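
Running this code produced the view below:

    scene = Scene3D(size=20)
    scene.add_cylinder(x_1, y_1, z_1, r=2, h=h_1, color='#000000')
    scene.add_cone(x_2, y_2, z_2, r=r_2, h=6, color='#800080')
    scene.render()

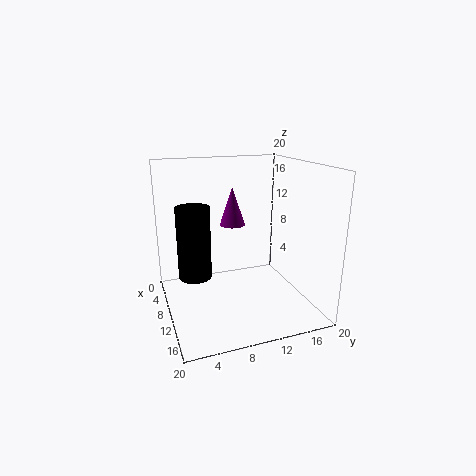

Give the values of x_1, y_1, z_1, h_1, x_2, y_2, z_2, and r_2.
x_1 = 14
y_1 = 3
z_1 = 7.25
h_1 = 8.75
x_2 = 3.25
y_2 = 11.5
z_2 = 9.75
r_2 = 2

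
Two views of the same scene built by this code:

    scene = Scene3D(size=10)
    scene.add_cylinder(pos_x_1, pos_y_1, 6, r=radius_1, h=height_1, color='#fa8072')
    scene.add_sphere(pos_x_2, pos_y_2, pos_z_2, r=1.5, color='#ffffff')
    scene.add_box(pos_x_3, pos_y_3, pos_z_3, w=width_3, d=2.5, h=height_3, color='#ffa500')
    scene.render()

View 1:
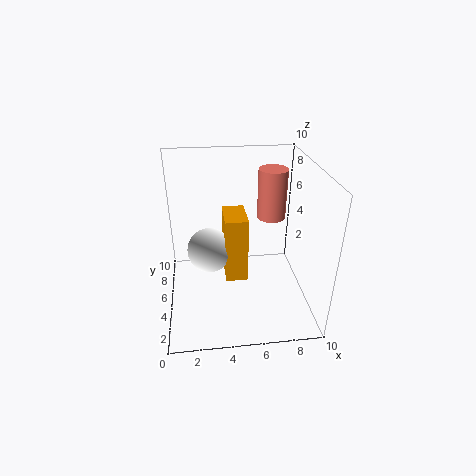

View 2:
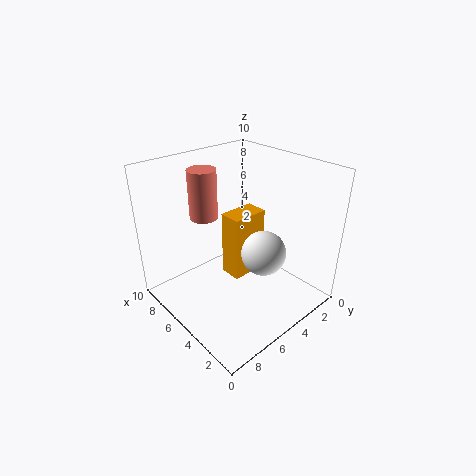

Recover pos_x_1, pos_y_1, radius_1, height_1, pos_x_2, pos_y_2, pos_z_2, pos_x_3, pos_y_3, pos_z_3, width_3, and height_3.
pos_x_1 = 7.5
pos_y_1 = 6
radius_1 = 1
height_1 = 3.5
pos_x_2 = 3
pos_y_2 = 4.5
pos_z_2 = 4.5
pos_x_3 = 4
pos_y_3 = 3.5
pos_z_3 = 2.5
width_3 = 1.5
height_3 = 4.5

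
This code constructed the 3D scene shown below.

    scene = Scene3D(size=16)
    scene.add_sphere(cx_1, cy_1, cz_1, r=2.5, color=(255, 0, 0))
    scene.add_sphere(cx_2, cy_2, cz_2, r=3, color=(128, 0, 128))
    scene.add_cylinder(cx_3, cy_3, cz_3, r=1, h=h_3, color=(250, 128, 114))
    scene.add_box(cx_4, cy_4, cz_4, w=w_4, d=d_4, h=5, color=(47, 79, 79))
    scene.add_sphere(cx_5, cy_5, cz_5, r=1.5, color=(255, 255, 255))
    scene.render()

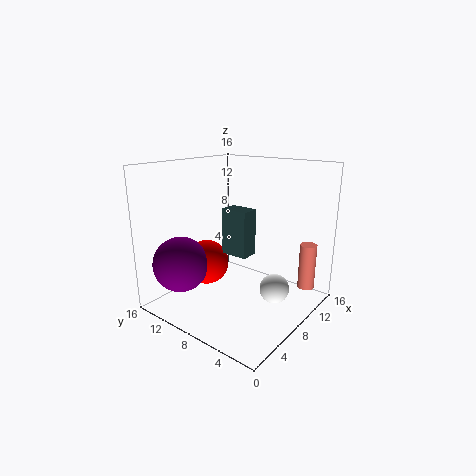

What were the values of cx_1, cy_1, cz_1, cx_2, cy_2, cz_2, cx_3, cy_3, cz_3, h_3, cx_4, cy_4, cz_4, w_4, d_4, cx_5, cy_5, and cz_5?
cx_1 = 6; cy_1 = 11; cz_1 = 5; cx_2 = 3; cy_2 = 12; cz_2 = 5.5; cx_3 = 14.5; cy_3 = 2.5; cz_3 = 1; h_3 = 5.5; cx_4 = 6.5; cy_4 = 6; cz_4 = 6.5; w_4 = 2; d_4 = 3; cx_5 = 7; cy_5 = 2.5; cz_5 = 4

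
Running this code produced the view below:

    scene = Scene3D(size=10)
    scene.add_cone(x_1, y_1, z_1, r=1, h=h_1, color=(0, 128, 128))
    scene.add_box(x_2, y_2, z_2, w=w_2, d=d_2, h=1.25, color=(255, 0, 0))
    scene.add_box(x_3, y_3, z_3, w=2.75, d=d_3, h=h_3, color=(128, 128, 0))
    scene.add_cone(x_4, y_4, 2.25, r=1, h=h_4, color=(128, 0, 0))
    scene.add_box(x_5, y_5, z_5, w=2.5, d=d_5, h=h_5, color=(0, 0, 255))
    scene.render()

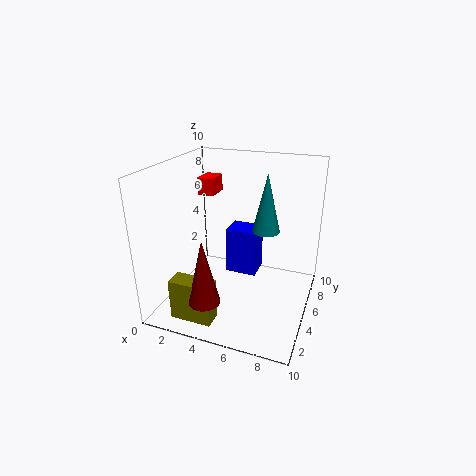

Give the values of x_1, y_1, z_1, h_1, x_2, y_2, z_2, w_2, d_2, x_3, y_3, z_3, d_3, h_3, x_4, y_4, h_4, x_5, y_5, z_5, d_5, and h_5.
x_1 = 6.5; y_1 = 6.75; z_1 = 5; h_1 = 4.25; x_2 = 1.25; y_2 = 6.5; z_2 = 7.25; w_2 = 1.25; d_2 = 1.75; x_3 = 2; y_3 = 0.5; z_3 = 0.75; d_3 = 1.25; h_3 = 2.75; x_4 = 4.25; y_4 = 1; h_4 = 4.25; x_5 = 3; y_5 = 7.5; z_5 = 0.5; d_5 = 2; h_5 = 3.75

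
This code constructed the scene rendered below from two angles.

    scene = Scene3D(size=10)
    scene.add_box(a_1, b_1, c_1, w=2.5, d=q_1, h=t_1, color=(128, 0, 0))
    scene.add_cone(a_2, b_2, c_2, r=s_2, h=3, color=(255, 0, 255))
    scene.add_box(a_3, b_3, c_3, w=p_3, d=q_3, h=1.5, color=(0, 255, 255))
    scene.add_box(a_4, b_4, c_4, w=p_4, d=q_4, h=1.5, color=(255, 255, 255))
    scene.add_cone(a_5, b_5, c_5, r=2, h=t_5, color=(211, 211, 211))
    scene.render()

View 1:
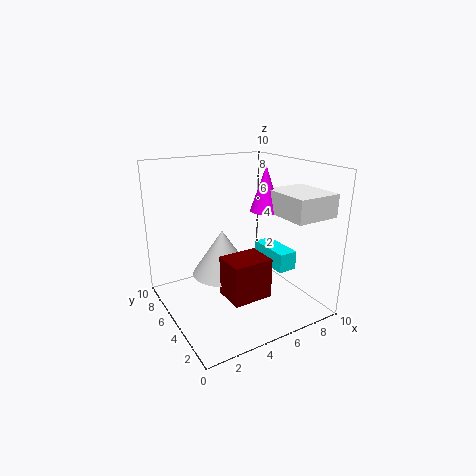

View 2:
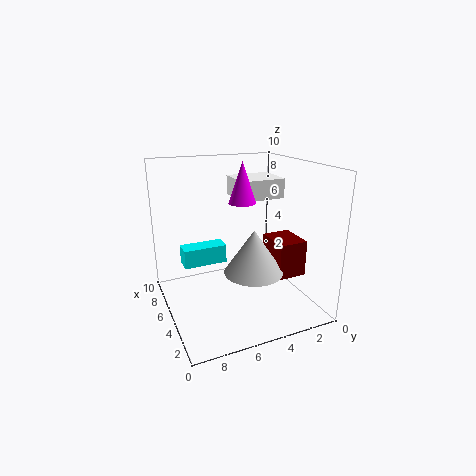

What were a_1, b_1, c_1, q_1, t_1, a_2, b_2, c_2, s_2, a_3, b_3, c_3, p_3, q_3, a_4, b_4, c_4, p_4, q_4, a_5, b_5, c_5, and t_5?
a_1 = 2.5
b_1 = 1
c_1 = 2.5
q_1 = 2
t_1 = 2.5
a_2 = 6.5
b_2 = 4
c_2 = 7
s_2 = 1
a_3 = 8.5
b_3 = 4.5
c_3 = 1.5
p_3 = 1.5
q_3 = 3.5
a_4 = 6.5
b_4 = 0.5
c_4 = 7
p_4 = 3
q_4 = 3.5
a_5 = 3.5
b_5 = 4.5
c_5 = 3
t_5 = 3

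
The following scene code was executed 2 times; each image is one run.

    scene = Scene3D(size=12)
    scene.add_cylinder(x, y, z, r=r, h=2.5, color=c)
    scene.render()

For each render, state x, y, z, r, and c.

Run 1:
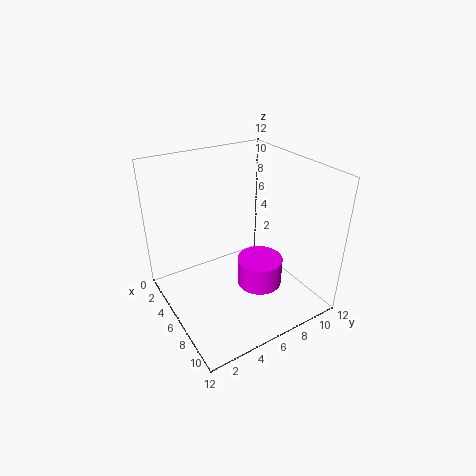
x = 6.5
y = 8
z = 1
r = 2
c = 'magenta'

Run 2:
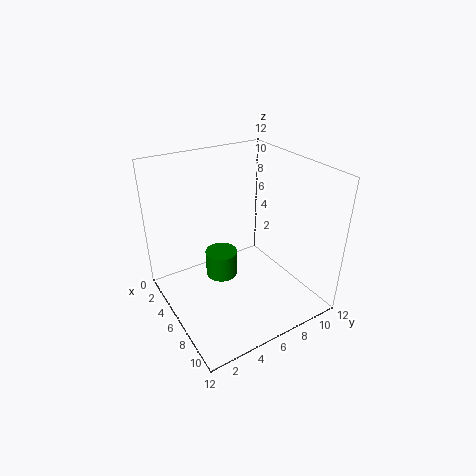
x = 3
y = 6
z = 0.5
r = 1.5
c = 'green'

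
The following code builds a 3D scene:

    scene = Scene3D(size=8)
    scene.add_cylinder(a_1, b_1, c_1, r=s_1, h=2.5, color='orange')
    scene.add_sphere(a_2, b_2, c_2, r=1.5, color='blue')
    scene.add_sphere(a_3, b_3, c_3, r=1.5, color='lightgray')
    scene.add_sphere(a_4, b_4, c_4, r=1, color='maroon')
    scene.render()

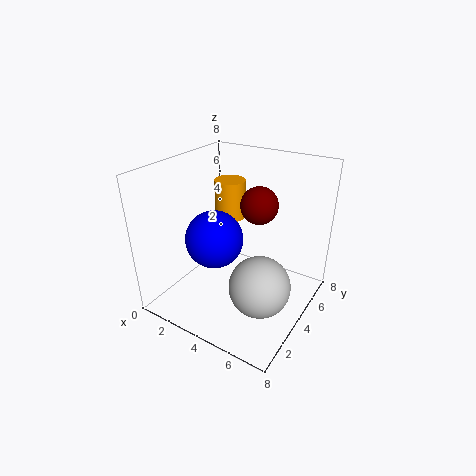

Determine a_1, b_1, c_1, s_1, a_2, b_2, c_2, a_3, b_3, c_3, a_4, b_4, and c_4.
a_1 = 1.5
b_1 = 7
c_1 = 3.5
s_1 = 1
a_2 = 3.5
b_2 = 2.5
c_2 = 4.5
a_3 = 6.5
b_3 = 2
c_3 = 3
a_4 = 5
b_4 = 4.5
c_4 = 6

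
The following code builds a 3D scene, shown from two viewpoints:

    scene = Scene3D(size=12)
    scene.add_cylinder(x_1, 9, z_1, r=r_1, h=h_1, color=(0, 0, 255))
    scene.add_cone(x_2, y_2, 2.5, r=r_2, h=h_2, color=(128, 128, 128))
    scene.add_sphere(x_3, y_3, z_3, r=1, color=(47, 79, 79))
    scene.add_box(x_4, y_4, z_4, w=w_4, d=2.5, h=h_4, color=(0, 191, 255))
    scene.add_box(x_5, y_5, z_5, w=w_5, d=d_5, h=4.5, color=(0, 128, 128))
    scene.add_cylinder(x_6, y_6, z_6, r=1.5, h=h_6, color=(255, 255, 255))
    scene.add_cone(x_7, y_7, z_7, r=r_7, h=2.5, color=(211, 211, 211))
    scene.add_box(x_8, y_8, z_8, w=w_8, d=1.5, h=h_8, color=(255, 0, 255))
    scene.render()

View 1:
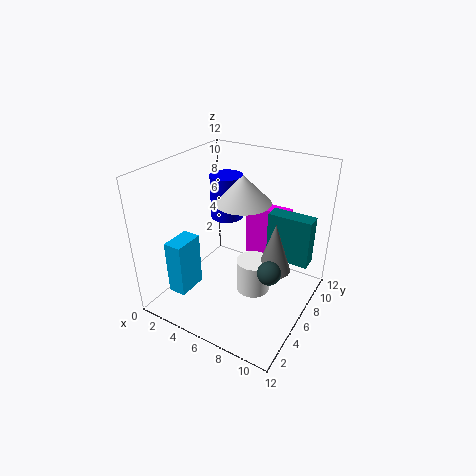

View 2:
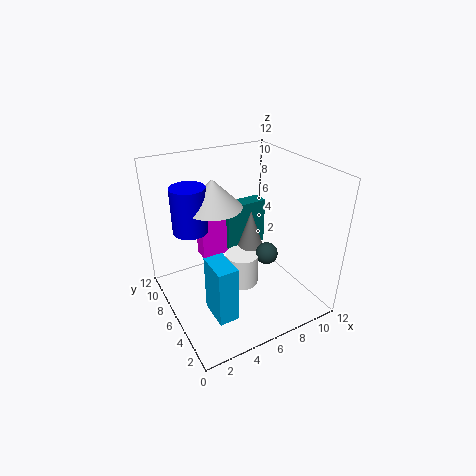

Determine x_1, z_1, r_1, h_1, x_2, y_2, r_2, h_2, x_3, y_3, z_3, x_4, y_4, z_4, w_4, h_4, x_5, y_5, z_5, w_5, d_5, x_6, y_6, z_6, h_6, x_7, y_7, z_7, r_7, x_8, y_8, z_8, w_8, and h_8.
x_1 = 3
z_1 = 6
r_1 = 1.5
h_1 = 4
x_2 = 8.5
y_2 = 8
r_2 = 1.5
h_2 = 4.5
x_3 = 9
y_3 = 6
z_3 = 3.5
x_4 = 2
y_4 = 1.5
z_4 = 2
w_4 = 1.5
h_4 = 4.5
x_5 = 7
y_5 = 9.5
z_5 = 2.5
w_5 = 4
d_5 = 1.5
x_6 = 7
y_6 = 7
z_6 = 0.5
h_6 = 3
x_7 = 5
y_7 = 8.5
z_7 = 8
r_7 = 2.5
x_8 = 4.5
y_8 = 10
z_8 = 2
w_8 = 4
h_8 = 5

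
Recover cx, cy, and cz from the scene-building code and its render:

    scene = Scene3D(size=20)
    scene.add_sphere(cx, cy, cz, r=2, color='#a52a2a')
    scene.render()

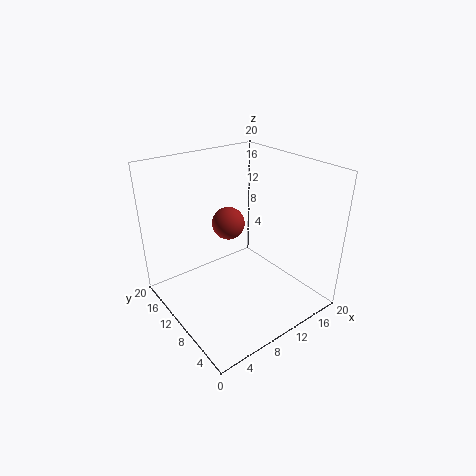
cx = 7, cy = 8, cz = 14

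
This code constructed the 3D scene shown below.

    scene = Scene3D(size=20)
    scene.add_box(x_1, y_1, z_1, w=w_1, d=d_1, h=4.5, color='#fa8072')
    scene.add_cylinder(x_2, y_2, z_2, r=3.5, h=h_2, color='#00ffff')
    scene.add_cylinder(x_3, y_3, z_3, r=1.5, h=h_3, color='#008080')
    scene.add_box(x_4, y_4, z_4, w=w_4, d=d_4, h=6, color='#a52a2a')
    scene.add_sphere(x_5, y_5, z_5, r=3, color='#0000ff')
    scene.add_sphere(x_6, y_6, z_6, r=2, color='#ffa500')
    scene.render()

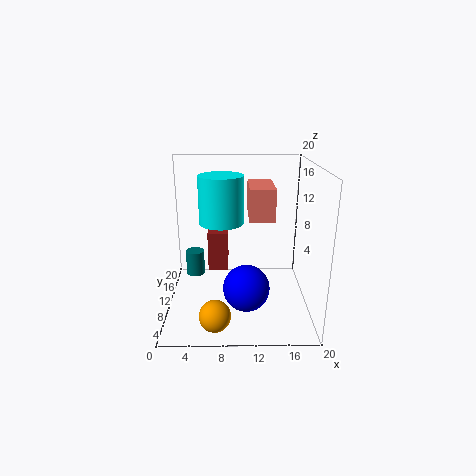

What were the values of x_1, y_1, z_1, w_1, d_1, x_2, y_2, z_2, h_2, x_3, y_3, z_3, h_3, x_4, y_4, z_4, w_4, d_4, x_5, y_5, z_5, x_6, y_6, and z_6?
x_1 = 11.5; y_1 = 9; z_1 = 12.5; w_1 = 3.5; d_1 = 7; x_2 = 7.5; y_2 = 16.5; z_2 = 10; h_2 = 7.5; x_3 = 3; y_3 = 17; z_3 = 1; h_3 = 4; x_4 = 5.5; y_4 = 13; z_4 = 3.5; w_4 = 3; d_4 = 6; x_5 = 11; y_5 = 5; z_5 = 5; x_6 = 7; y_6 = 2.5; z_6 = 2.5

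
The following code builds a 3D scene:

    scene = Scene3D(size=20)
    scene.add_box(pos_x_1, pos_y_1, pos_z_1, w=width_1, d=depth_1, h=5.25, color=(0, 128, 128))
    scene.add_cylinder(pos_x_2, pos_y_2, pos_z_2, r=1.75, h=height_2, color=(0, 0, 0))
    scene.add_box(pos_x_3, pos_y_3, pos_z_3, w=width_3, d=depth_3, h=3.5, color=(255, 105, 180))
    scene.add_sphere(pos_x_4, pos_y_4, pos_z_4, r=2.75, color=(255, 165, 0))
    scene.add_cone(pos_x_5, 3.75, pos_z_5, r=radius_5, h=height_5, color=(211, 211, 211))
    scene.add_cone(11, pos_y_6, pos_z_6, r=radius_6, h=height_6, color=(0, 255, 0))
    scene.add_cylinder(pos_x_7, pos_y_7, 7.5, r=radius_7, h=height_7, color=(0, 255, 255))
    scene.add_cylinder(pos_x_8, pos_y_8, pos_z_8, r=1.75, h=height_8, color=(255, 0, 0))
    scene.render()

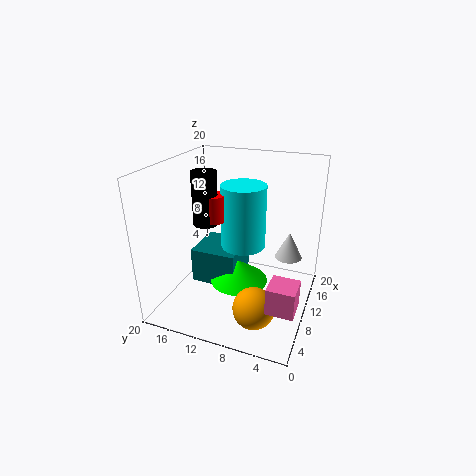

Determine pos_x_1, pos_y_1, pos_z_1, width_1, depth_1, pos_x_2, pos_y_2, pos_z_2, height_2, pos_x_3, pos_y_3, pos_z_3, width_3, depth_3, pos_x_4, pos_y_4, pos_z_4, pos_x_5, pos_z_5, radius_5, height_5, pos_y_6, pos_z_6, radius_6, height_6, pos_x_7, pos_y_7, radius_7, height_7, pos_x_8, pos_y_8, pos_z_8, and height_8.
pos_x_1 = 9.25; pos_y_1 = 10.5; pos_z_1 = 1.75; width_1 = 6.75; depth_1 = 6.75; pos_x_2 = 9.75; pos_y_2 = 14.75; pos_z_2 = 11.5; height_2 = 7.5; pos_x_3 = 2.75; pos_y_3 = 0.25; pos_z_3 = 4.25; width_3 = 3.5; depth_3 = 3.5; pos_x_4 = 4.75; pos_y_4 = 5.75; pos_z_4 = 3; pos_x_5 = 14.75; pos_z_5 = 5.75; radius_5 = 2; height_5 = 4; pos_y_6 = 10.25; pos_z_6 = 2.5; radius_6 = 4.25; height_6 = 3.25; pos_x_7 = 12.75; pos_y_7 = 10.25; radius_7 = 3.25; height_7 = 9.25; pos_x_8 = 10.25; pos_y_8 = 13.75; pos_z_8 = 12; height_8 = 3.75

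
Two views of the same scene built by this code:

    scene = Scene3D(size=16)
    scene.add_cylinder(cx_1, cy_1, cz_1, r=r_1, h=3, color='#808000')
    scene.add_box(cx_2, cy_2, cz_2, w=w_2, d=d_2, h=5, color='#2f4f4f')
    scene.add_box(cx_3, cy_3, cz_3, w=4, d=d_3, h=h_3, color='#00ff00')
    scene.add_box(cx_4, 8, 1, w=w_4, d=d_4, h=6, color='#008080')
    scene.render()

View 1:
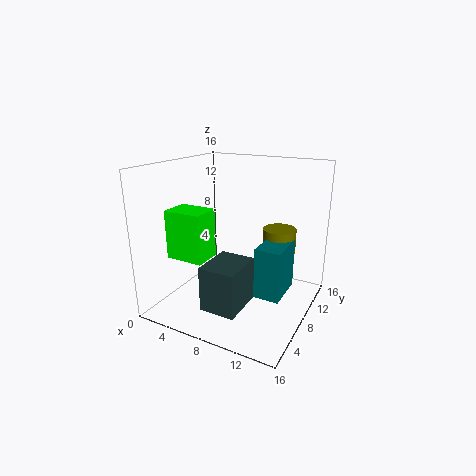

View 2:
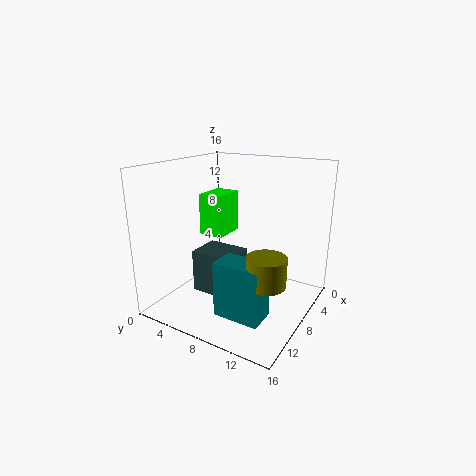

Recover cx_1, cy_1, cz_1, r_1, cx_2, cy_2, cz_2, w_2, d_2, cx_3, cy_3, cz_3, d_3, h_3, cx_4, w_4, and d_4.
cx_1 = 11; cy_1 = 13; cz_1 = 5; r_1 = 2; cx_2 = 6; cy_2 = 3; cz_2 = 1; w_2 = 4; d_2 = 5; cx_3 = 3; cy_3 = 2; cz_3 = 7; d_3 = 3; h_3 = 5; cx_4 = 10; w_4 = 3; d_4 = 5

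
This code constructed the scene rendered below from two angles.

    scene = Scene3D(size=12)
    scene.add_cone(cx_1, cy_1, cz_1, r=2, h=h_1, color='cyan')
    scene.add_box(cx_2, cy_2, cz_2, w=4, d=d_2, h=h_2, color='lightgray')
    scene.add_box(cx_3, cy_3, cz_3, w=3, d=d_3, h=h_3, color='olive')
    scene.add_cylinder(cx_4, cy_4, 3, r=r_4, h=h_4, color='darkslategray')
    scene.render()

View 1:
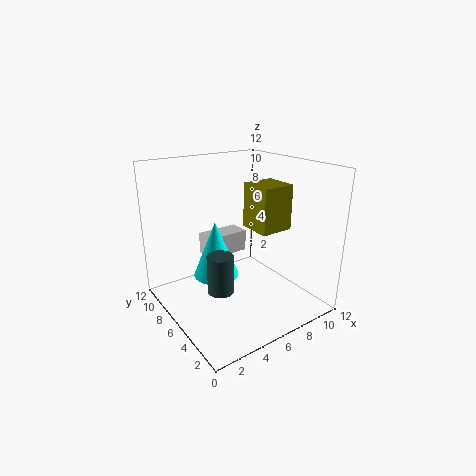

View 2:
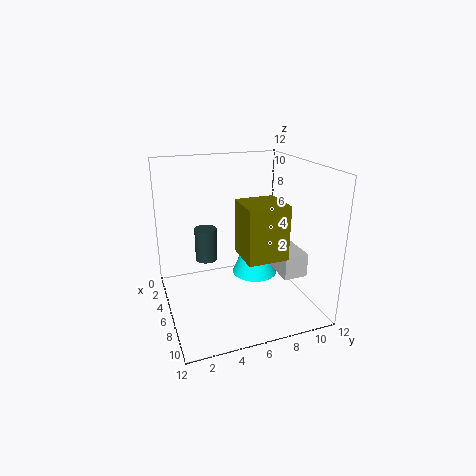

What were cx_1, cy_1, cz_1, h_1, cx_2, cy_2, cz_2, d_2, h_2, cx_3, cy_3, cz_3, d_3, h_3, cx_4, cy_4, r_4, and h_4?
cx_1 = 5, cy_1 = 8, cz_1 = 2, h_1 = 5, cx_2 = 5, cy_2 = 9, cz_2 = 3, d_2 = 2, h_2 = 2, cx_3 = 8, cy_3 = 5, cz_3 = 6, d_3 = 3, h_3 = 4, cx_4 = 3, cy_4 = 4, r_4 = 1, h_4 = 3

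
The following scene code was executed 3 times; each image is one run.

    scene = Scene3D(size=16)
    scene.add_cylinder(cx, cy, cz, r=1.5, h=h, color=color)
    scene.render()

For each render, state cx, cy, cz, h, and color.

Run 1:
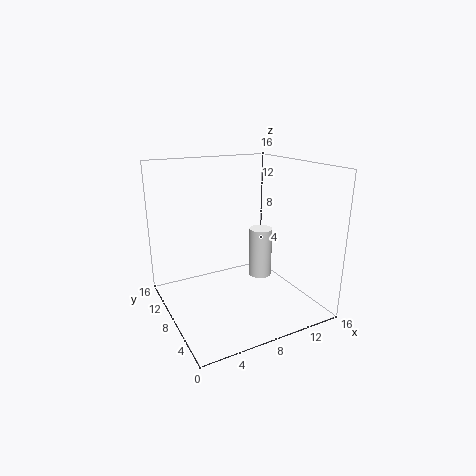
cx = 13.5, cy = 12, cz = 0.5, h = 6.5, color = 'white'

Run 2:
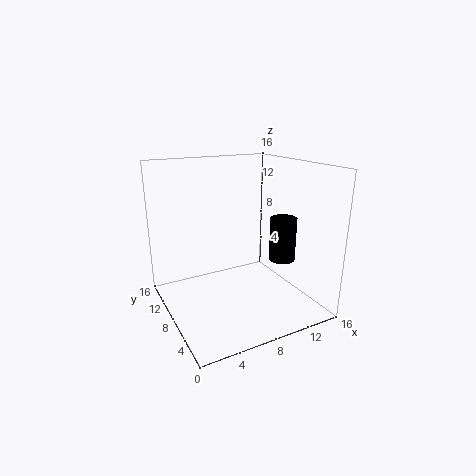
cx = 13, cy = 6.5, cz = 5, h = 5, color = 'black'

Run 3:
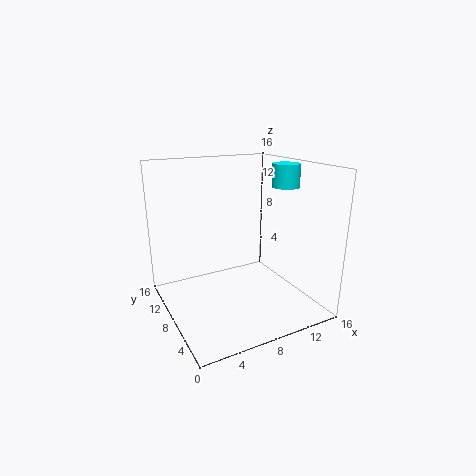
cx = 13, cy = 6.5, cz = 13.5, h = 2.5, color = 'cyan'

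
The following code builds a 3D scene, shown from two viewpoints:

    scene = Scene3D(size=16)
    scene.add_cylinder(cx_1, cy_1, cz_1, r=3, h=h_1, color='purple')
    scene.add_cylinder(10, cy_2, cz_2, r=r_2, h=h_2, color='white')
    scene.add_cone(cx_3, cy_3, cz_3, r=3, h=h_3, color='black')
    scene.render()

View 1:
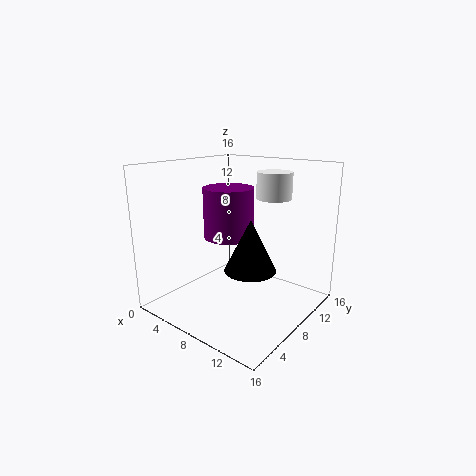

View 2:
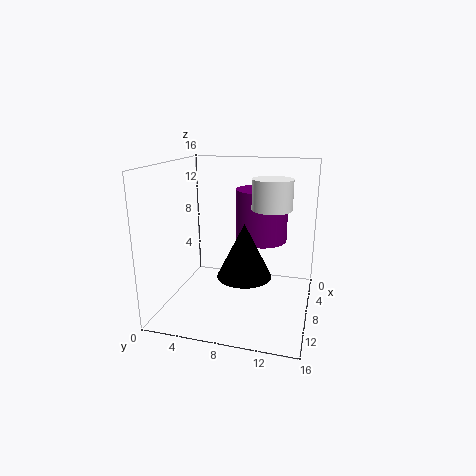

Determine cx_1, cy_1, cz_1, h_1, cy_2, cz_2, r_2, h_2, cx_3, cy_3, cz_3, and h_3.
cx_1 = 5; cy_1 = 10; cz_1 = 7; h_1 = 6; cy_2 = 12; cz_2 = 12; r_2 = 2; h_2 = 3; cx_3 = 9; cy_3 = 9; cz_3 = 4; h_3 = 6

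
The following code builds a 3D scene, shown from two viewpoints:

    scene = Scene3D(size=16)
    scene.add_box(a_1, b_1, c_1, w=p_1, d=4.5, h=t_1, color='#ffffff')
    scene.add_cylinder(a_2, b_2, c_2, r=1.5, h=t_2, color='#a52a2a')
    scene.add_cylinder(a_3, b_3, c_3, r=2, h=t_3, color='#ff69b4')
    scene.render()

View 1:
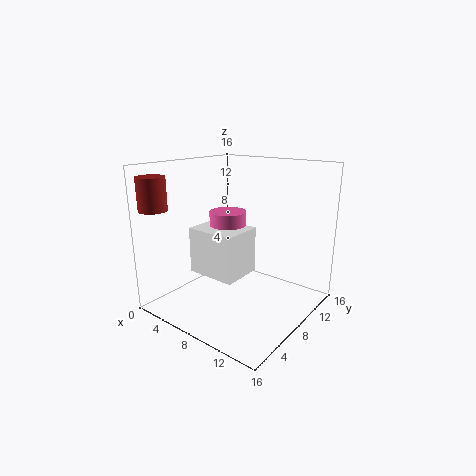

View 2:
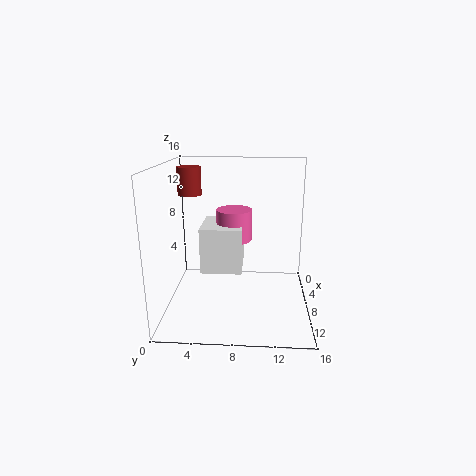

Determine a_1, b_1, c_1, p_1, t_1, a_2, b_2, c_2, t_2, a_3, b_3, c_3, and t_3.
a_1 = 4.5
b_1 = 4
c_1 = 4.5
p_1 = 5.5
t_1 = 5
a_2 = 2
b_2 = 1.5
c_2 = 11.5
t_2 = 3.5
a_3 = 7
b_3 = 7.5
c_3 = 7.5
t_3 = 3.5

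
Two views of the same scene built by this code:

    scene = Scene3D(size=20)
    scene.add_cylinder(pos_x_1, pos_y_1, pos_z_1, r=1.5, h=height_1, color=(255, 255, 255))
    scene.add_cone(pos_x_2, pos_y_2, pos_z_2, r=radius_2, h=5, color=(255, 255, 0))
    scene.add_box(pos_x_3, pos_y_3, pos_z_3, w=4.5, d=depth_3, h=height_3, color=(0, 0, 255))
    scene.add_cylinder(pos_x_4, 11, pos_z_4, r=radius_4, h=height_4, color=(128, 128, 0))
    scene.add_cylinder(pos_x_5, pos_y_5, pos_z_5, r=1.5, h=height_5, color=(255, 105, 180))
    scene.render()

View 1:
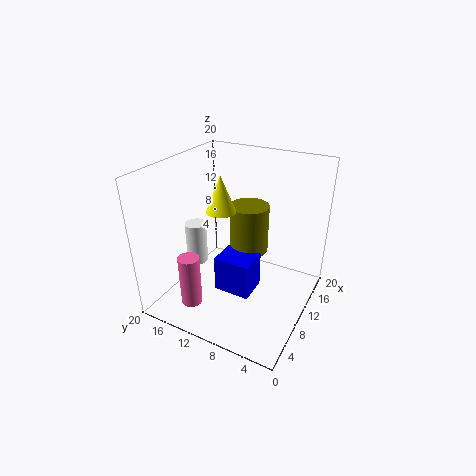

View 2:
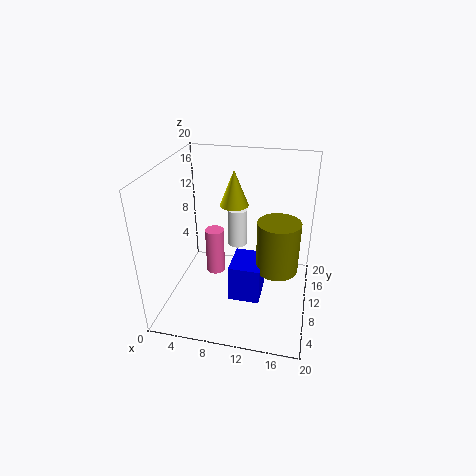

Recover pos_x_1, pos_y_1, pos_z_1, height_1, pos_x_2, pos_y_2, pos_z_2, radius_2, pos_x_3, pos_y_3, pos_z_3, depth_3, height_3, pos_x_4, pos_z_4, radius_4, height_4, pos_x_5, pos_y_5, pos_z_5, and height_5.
pos_x_1 = 8.5; pos_y_1 = 16; pos_z_1 = 5.5; height_1 = 6; pos_x_2 = 9; pos_y_2 = 12; pos_z_2 = 14; radius_2 = 2; pos_x_3 = 9; pos_y_3 = 8; pos_z_3 = 0.5; depth_3 = 5.5; height_3 = 5.5; pos_x_4 = 15.5; pos_z_4 = 5; radius_4 = 3; height_4 = 7.5; pos_x_5 = 5; pos_y_5 = 15; pos_z_5 = 0.5; height_5 = 7.5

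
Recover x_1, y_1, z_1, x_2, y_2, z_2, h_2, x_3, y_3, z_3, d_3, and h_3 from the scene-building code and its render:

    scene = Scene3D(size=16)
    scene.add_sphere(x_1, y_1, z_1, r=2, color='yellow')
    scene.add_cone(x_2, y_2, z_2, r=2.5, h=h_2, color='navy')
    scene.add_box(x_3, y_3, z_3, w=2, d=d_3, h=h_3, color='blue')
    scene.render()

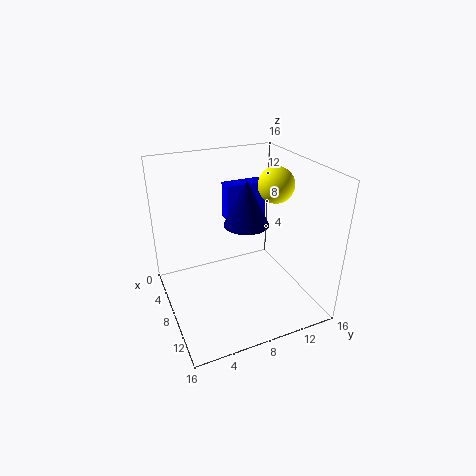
x_1 = 8; y_1 = 12.5; z_1 = 13.5; x_2 = 8; y_2 = 9; z_2 = 9.5; h_2 = 5; x_3 = 2; y_3 = 8.5; z_3 = 8; d_3 = 5; h_3 = 4.5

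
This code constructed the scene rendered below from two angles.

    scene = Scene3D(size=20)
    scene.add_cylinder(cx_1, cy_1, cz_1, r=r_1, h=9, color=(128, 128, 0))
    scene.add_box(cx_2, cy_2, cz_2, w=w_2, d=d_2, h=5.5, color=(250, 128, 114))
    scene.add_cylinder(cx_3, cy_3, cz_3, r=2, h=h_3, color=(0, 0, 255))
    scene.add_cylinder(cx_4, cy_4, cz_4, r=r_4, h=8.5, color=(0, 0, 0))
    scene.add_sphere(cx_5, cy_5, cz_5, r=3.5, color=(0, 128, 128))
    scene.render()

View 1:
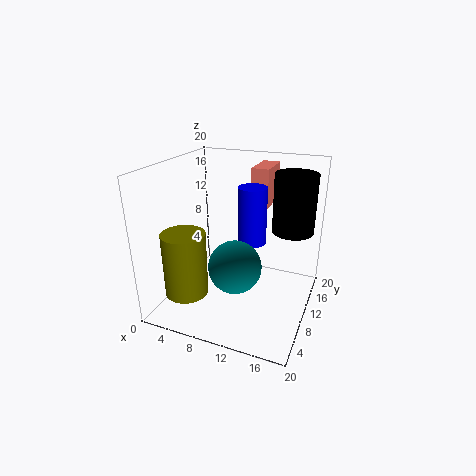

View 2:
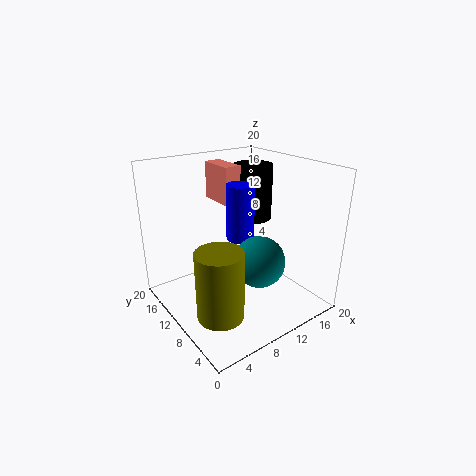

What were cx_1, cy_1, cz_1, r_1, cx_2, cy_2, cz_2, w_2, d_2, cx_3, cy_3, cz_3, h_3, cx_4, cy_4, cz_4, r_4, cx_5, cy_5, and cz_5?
cx_1 = 4
cy_1 = 5.5
cz_1 = 2.5
r_1 = 3
cx_2 = 10.5
cy_2 = 13.5
cz_2 = 13.5
w_2 = 2.5
d_2 = 5.5
cx_3 = 11.5
cy_3 = 11.5
cz_3 = 9
h_3 = 8
cx_4 = 16.5
cy_4 = 15
cz_4 = 10
r_4 = 3
cx_5 = 11
cy_5 = 6.5
cz_5 = 7.5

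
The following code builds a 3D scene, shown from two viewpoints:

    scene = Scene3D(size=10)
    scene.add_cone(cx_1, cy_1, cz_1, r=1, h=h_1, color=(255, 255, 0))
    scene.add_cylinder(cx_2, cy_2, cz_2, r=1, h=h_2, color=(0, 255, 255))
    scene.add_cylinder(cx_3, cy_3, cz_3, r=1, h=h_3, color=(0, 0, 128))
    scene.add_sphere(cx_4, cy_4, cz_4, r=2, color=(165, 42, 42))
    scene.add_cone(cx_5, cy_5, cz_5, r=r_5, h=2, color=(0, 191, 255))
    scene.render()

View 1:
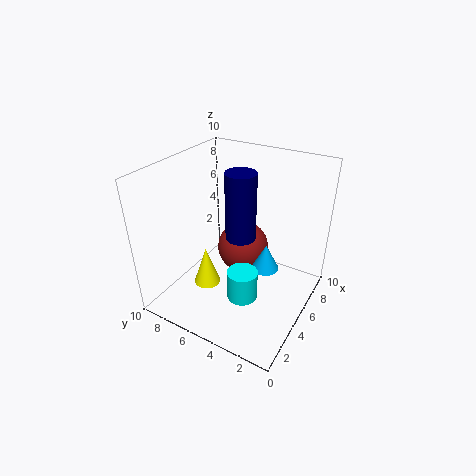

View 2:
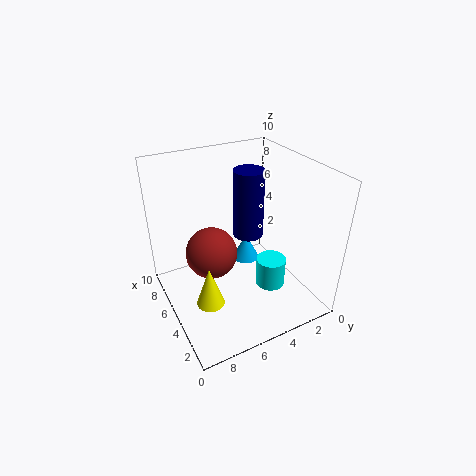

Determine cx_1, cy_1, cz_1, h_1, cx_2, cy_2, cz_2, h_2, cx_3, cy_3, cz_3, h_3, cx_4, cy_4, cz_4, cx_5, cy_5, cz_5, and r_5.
cx_1 = 4.5; cy_1 = 7.5; cz_1 = 0.5; h_1 = 3; cx_2 = 3; cy_2 = 3.5; cz_2 = 2; h_2 = 2; cx_3 = 4.5; cy_3 = 4.5; cz_3 = 5.5; h_3 = 4.5; cx_4 = 7.5; cy_4 = 6; cz_4 = 2.5; cx_5 = 6.5; cy_5 = 3.5; cz_5 = 2; r_5 = 1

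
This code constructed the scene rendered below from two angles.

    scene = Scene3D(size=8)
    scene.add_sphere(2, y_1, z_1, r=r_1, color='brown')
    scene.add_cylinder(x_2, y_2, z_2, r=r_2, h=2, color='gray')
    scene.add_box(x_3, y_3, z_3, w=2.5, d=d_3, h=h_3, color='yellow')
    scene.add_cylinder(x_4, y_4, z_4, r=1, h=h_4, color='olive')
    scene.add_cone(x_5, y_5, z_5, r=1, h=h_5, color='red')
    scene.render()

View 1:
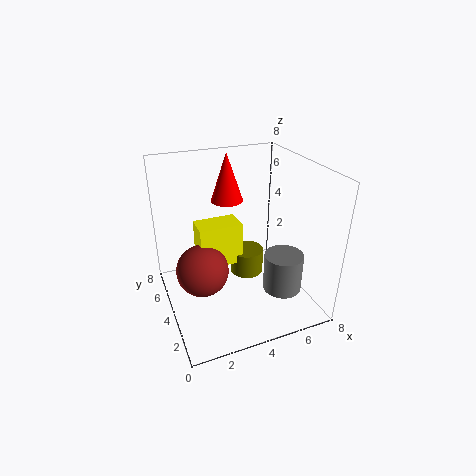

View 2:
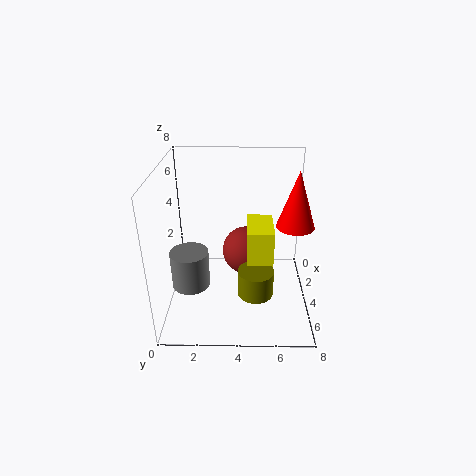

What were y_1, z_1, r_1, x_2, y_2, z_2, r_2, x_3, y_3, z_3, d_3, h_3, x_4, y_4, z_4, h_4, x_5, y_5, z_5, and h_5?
y_1 = 4.5
z_1 = 2
r_1 = 1.5
x_2 = 5.5
y_2 = 1.5
z_2 = 2
r_2 = 1
x_3 = 2
y_3 = 4.5
z_3 = 2
d_3 = 1.5
h_3 = 2.5
x_4 = 5
y_4 = 5
z_4 = 1
h_4 = 1.5
x_5 = 4.5
y_5 = 7
z_5 = 5
h_5 = 3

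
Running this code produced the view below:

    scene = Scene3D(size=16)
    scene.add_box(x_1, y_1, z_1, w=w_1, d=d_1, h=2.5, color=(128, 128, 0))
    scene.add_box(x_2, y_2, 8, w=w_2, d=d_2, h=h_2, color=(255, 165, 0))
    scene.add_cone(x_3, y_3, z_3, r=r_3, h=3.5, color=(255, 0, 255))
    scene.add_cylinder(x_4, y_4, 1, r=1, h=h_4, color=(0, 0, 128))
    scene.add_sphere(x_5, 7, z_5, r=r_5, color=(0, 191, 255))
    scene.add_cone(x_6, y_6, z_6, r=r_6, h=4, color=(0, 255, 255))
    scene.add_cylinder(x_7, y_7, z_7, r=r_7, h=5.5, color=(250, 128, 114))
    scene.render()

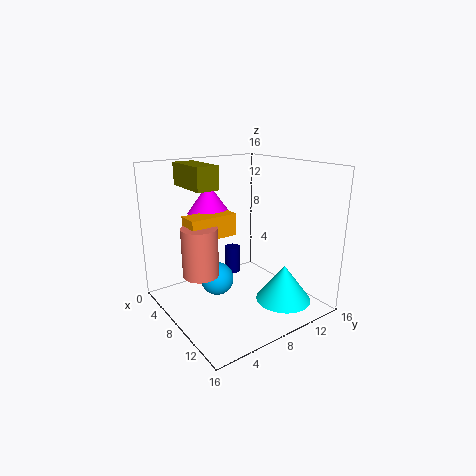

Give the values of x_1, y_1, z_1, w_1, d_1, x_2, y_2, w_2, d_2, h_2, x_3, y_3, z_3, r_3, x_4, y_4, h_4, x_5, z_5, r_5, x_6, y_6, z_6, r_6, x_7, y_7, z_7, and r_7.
x_1 = 2, y_1 = 3.5, z_1 = 13.5, w_1 = 5.5, d_1 = 2.5, x_2 = 4.5, y_2 = 3, w_2 = 2.5, d_2 = 5.5, h_2 = 2.5, x_3 = 3.5, y_3 = 7, z_3 = 10, r_3 = 2.5, x_4 = 2.5, y_4 = 11, h_4 = 3.5, x_5 = 5, z_5 = 2, r_5 = 2, x_6 = 12.5, y_6 = 11, z_6 = 1.5, r_6 = 3, x_7 = 6.5, y_7 = 4, z_7 = 4, r_7 = 2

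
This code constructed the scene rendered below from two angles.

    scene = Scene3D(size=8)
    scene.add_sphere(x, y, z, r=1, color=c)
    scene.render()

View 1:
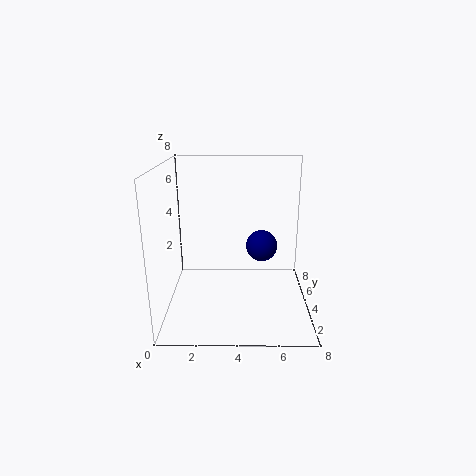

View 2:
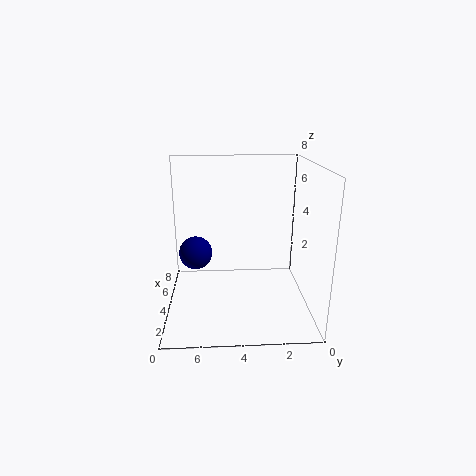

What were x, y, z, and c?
x = 5.5
y = 6.5
z = 2.5
c = 'navy'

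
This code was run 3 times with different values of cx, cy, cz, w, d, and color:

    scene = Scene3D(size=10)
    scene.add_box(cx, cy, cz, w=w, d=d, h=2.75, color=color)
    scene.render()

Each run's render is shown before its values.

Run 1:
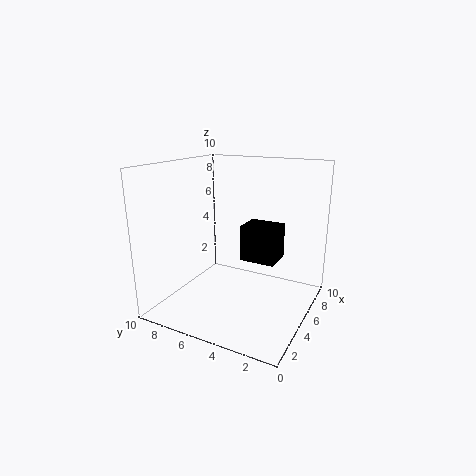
cx = 6.75, cy = 3, cz = 2.5, w = 2.25, d = 2.75, color = 'black'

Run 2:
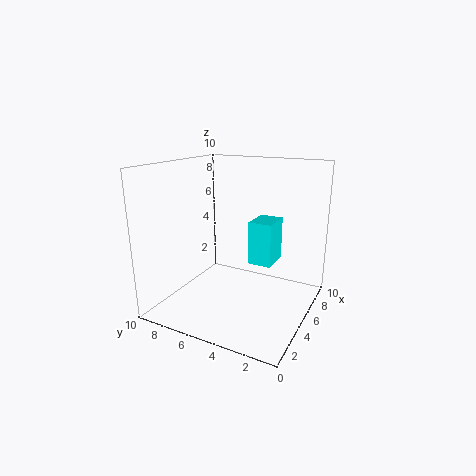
cx = 3.5, cy = 2, cz = 4, w = 2, d = 1.5, color = 'cyan'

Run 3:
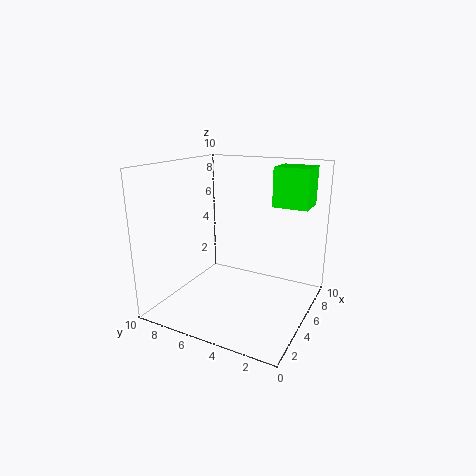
cx = 6.75, cy = 0.75, cz = 7, w = 2.25, d = 2.5, color = 'lime'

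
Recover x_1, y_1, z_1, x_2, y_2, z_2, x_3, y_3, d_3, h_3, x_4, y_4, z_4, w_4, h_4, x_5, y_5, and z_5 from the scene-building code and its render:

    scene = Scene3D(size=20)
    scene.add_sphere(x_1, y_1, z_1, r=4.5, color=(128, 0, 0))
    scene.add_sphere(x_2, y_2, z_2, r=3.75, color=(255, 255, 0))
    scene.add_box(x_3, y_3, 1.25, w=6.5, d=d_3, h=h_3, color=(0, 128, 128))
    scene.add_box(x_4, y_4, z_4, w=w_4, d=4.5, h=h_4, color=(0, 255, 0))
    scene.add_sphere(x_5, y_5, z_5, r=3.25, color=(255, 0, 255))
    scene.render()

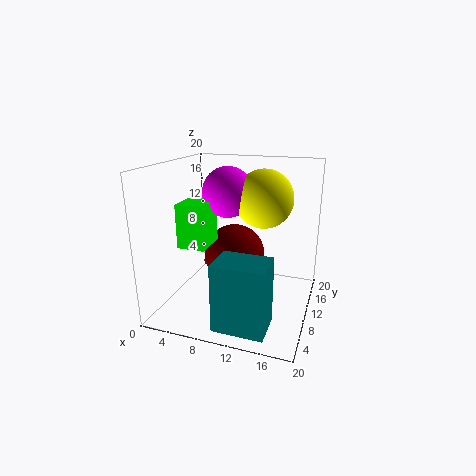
x_1 = 8.5, y_1 = 12.75, z_1 = 6.25, x_2 = 13.75, y_2 = 9.25, z_2 = 16, x_3 = 9.75, y_3 = 0.5, d_3 = 4.75, h_3 = 8.75, x_4 = 4.5, y_4 = 3, z_4 = 10.5, w_4 = 3.5, h_4 = 5.5, x_5 = 9.25, y_5 = 8.25, z_5 = 16.75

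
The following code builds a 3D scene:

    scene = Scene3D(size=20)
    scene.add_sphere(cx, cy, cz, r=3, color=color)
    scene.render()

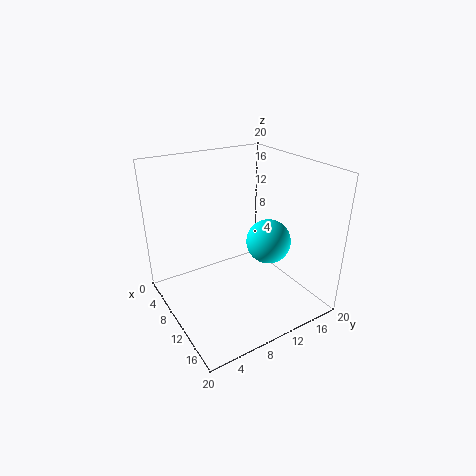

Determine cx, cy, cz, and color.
cx = 13; cy = 13; cz = 10; color = 'cyan'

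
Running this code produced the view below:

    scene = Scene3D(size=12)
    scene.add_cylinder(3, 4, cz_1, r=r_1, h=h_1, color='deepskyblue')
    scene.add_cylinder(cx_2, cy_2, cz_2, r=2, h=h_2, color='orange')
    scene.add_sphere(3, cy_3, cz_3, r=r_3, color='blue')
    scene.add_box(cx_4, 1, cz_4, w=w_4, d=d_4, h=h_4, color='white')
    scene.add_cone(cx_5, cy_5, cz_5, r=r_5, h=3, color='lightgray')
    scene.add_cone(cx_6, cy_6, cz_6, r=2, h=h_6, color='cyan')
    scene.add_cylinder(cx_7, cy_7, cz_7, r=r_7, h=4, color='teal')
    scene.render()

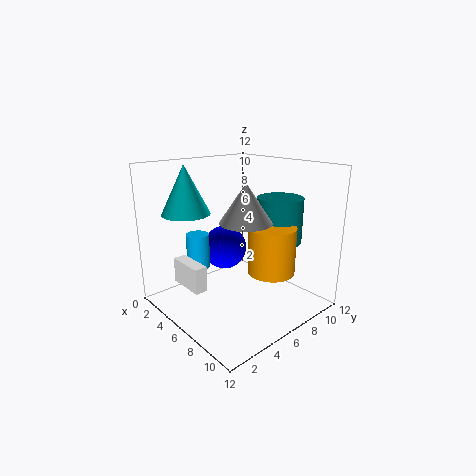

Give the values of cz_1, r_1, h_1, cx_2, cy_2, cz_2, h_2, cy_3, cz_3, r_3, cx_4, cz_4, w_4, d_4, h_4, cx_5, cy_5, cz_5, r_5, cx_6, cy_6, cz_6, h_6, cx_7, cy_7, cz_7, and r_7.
cz_1 = 3
r_1 = 1
h_1 = 3
cx_2 = 8
cy_2 = 8
cz_2 = 3
h_2 = 4
cy_3 = 7
cz_3 = 4
r_3 = 2
cx_4 = 4
cz_4 = 3
w_4 = 3
d_4 = 1
h_4 = 2
cx_5 = 8
cy_5 = 5
cz_5 = 8
r_5 = 2
cx_6 = 3
cy_6 = 3
cz_6 = 8
h_6 = 4
cx_7 = 7
cy_7 = 10
cz_7 = 5
r_7 = 2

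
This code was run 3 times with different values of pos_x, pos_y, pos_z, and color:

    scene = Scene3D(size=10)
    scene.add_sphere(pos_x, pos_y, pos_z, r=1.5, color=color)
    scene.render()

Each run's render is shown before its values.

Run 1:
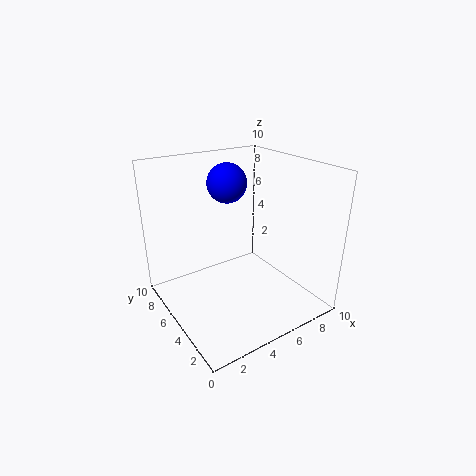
pos_x = 6, pos_y = 8, pos_z = 8, color = 'blue'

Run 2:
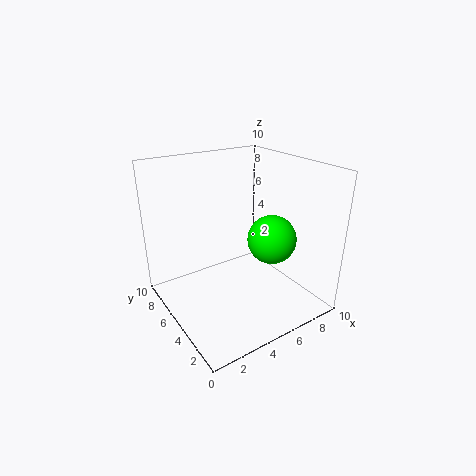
pos_x = 5.5, pos_y = 2, pos_z = 6, color = 'lime'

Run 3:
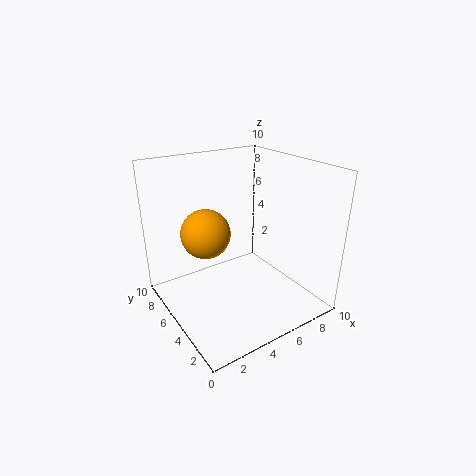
pos_x = 2, pos_y = 4, pos_z = 6.5, color = 'orange'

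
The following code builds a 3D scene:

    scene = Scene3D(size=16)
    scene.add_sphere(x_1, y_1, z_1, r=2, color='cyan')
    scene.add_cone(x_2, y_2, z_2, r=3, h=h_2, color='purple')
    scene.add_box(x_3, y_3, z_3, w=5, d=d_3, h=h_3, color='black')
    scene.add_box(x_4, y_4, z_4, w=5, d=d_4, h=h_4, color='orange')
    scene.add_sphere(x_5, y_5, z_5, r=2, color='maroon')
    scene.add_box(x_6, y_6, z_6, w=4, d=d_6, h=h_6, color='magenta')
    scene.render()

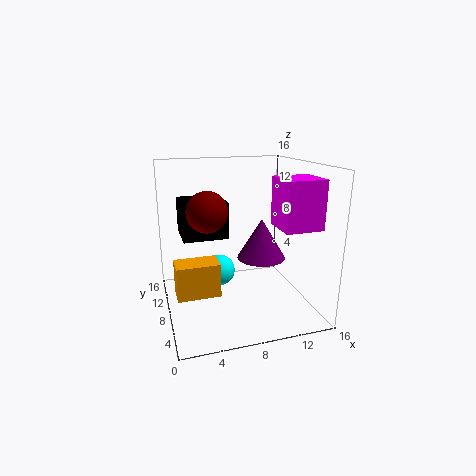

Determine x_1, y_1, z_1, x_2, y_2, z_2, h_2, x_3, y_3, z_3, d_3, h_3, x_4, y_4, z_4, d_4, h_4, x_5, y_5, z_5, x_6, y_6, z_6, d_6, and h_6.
x_1 = 7
y_1 = 13
z_1 = 2
x_2 = 12
y_2 = 11
z_2 = 4
h_2 = 5
x_3 = 2
y_3 = 8
z_3 = 8
d_3 = 5
h_3 = 4
x_4 = 1
y_4 = 8
z_4 = 1
d_4 = 3
h_4 = 4
x_5 = 4
y_5 = 5
z_5 = 12
x_6 = 11
y_6 = 2
z_6 = 10
d_6 = 4
h_6 = 5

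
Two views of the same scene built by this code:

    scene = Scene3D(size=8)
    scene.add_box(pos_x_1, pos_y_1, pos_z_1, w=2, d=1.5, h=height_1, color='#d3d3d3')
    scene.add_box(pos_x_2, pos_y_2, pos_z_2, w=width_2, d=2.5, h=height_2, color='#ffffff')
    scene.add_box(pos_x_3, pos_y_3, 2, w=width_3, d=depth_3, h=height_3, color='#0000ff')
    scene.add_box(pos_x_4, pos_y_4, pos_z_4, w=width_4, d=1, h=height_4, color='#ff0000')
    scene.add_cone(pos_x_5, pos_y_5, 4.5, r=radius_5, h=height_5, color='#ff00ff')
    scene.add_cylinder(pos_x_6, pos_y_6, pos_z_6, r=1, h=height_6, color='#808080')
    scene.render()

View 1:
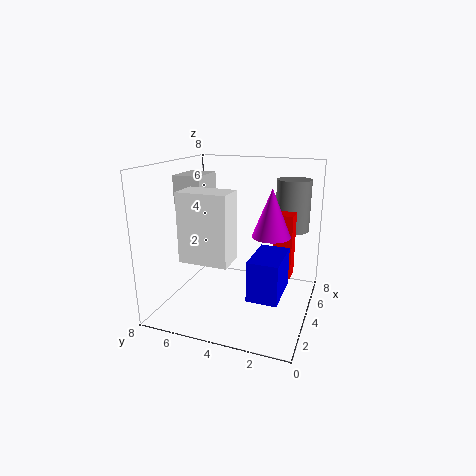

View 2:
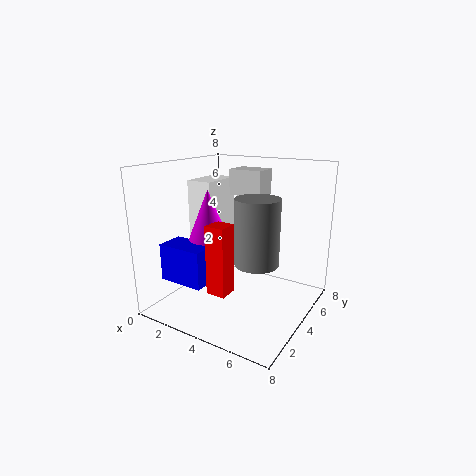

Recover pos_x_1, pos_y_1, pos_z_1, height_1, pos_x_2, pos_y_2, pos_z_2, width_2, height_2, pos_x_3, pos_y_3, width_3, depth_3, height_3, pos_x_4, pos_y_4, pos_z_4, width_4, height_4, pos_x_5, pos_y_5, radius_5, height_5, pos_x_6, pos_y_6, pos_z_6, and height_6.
pos_x_1 = 2.5, pos_y_1 = 5.5, pos_z_1 = 6, height_1 = 1.5, pos_x_2 = 1, pos_y_2 = 3.5, pos_z_2 = 3.5, width_2 = 1.5, height_2 = 3.5, pos_x_3 = 1, pos_y_3 = 1, width_3 = 2.5, depth_3 = 1.5, height_3 = 2, pos_x_4 = 4, pos_y_4 = 1, pos_z_4 = 2, width_4 = 1, height_4 = 3.5, pos_x_5 = 3.5, pos_y_5 = 2, radius_5 = 1, height_5 = 2.5, pos_x_6 = 6.5, pos_y_6 = 1.5, pos_z_6 = 4, height_6 = 3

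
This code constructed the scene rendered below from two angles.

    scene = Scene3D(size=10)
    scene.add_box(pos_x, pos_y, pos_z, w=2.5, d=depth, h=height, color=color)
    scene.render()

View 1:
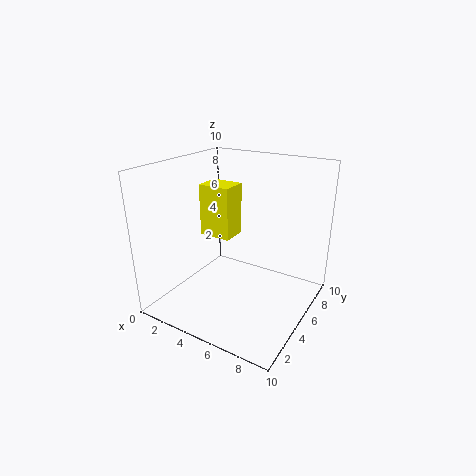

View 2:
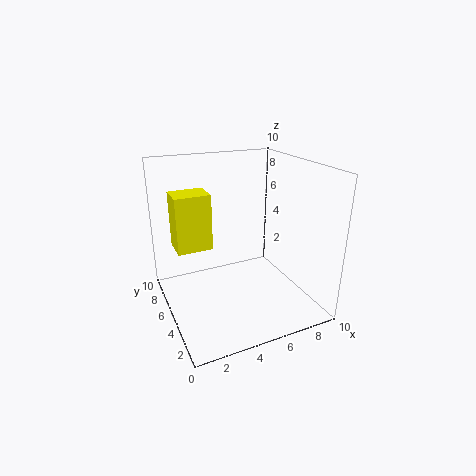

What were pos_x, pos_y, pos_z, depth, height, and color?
pos_x = 1, pos_y = 6, pos_z = 4, depth = 2, height = 4, color = 'yellow'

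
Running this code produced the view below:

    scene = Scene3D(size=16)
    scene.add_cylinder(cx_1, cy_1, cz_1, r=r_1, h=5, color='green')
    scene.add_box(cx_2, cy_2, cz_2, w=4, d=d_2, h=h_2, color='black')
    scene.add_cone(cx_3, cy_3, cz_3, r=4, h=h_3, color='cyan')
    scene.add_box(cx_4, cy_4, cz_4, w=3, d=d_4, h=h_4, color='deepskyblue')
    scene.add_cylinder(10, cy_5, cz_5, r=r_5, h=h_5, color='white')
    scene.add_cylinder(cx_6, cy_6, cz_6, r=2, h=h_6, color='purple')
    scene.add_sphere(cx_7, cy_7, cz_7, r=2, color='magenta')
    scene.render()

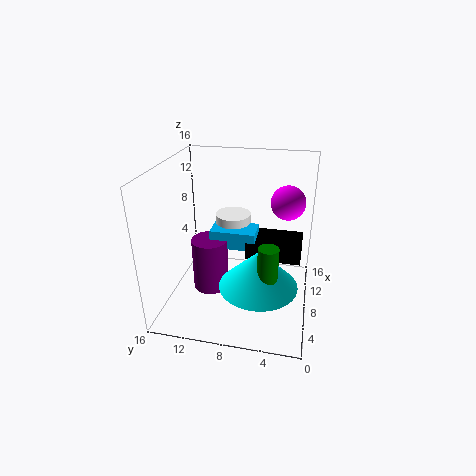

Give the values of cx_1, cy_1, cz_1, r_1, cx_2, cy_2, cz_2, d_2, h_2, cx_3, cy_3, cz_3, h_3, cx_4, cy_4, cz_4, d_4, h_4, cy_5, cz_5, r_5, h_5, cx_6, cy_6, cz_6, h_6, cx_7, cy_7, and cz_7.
cx_1 = 3
cy_1 = 4
cz_1 = 5
r_1 = 1
cx_2 = 7
cy_2 = 1
cz_2 = 6
d_2 = 6
h_2 = 2
cx_3 = 4
cy_3 = 5
cz_3 = 5
h_3 = 4
cx_4 = 7
cy_4 = 6
cz_4 = 7
d_4 = 5
h_4 = 2
cy_5 = 9
cz_5 = 7
r_5 = 2
h_5 = 3
cx_6 = 7
cy_6 = 11
cz_6 = 2
h_6 = 6
cx_7 = 12
cy_7 = 3
cz_7 = 11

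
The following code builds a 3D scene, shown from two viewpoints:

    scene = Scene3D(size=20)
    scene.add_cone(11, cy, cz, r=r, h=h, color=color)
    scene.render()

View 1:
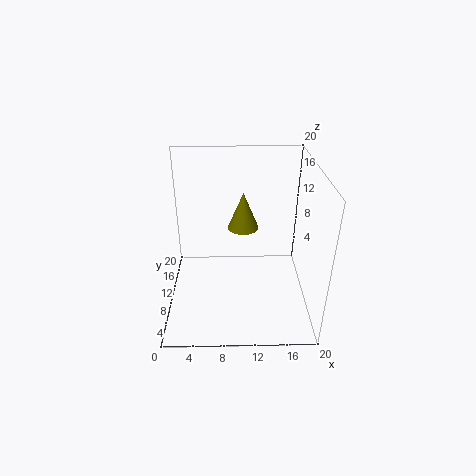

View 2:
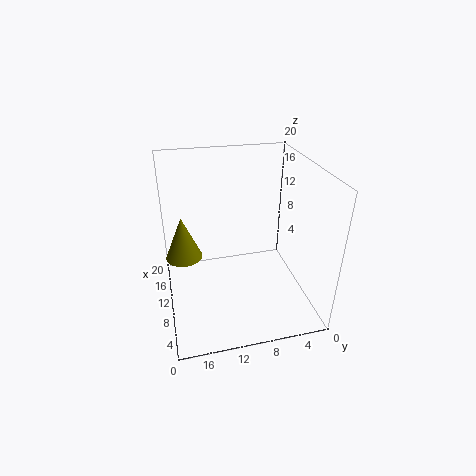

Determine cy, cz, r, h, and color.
cy = 17.5, cz = 7.5, r = 2.5, h = 6, color = 'olive'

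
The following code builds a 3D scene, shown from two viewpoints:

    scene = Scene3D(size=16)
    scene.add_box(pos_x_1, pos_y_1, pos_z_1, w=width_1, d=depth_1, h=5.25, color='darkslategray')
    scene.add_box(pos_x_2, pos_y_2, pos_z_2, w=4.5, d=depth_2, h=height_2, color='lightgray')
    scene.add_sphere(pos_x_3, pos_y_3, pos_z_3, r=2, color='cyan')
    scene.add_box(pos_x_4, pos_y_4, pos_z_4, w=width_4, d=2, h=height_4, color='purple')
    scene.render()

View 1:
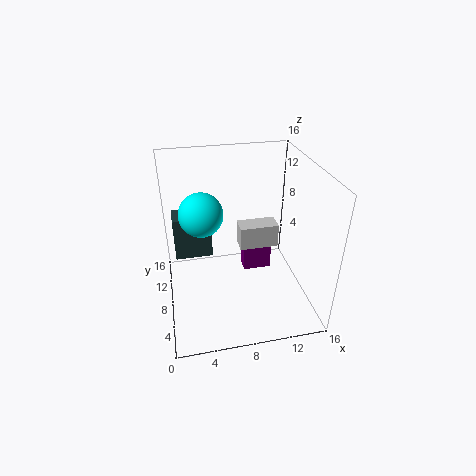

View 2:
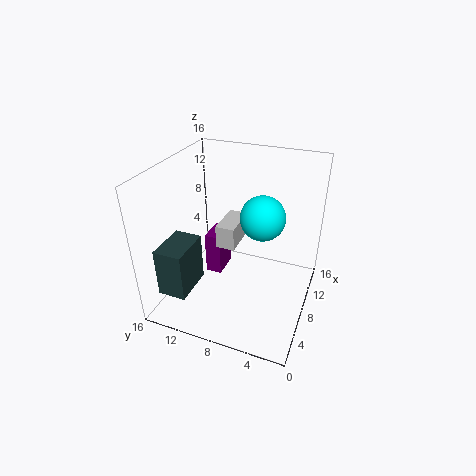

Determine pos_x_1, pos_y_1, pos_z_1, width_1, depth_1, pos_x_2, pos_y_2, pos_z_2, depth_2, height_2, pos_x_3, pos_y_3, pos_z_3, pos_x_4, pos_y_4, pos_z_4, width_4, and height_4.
pos_x_1 = 1
pos_y_1 = 11.25
pos_z_1 = 3.75
width_1 = 4.5
depth_1 = 3
pos_x_2 = 8.5
pos_y_2 = 8.75
pos_z_2 = 5.75
depth_2 = 2.25
height_2 = 2.75
pos_x_3 = 3.75
pos_y_3 = 4
pos_z_3 = 13.5
pos_x_4 = 9.5
pos_y_4 = 11
pos_z_4 = 1
width_4 = 3.5
height_4 = 5.25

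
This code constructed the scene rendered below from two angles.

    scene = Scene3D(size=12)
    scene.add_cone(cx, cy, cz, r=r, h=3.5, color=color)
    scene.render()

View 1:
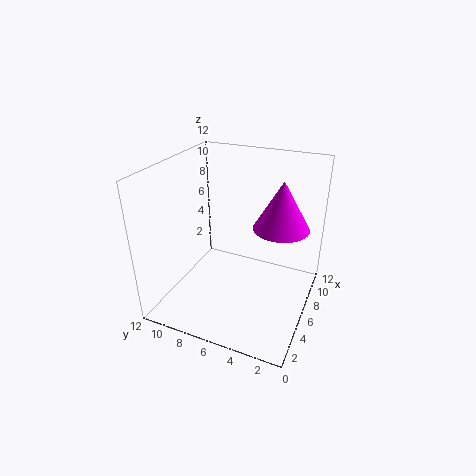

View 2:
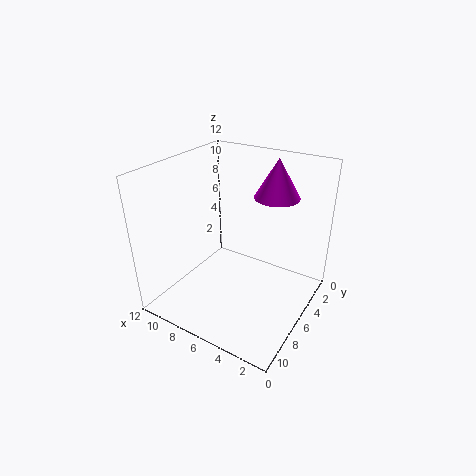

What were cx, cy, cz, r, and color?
cx = 4.5; cy = 2; cz = 8.5; r = 2; color = 'magenta'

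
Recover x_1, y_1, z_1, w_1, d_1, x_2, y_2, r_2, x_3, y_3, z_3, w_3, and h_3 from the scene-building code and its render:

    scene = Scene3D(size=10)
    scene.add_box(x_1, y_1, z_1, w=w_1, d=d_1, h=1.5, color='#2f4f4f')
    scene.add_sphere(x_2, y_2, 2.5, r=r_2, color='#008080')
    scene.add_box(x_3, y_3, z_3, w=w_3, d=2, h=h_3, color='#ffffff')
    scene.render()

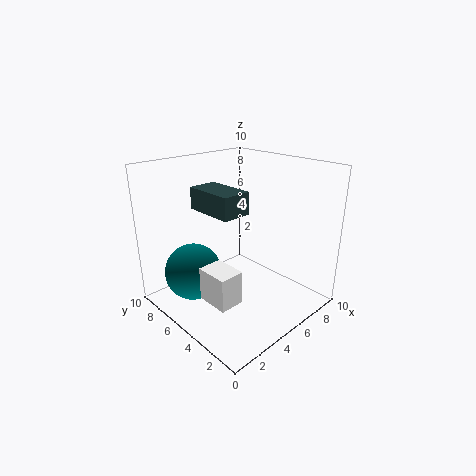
x_1 = 3
y_1 = 4
z_1 = 7
w_1 = 2
d_1 = 3.5
x_2 = 2.5
y_2 = 7
r_2 = 2
x_3 = 0.5
y_3 = 1.5
z_3 = 3
w_3 = 1.5
h_3 = 2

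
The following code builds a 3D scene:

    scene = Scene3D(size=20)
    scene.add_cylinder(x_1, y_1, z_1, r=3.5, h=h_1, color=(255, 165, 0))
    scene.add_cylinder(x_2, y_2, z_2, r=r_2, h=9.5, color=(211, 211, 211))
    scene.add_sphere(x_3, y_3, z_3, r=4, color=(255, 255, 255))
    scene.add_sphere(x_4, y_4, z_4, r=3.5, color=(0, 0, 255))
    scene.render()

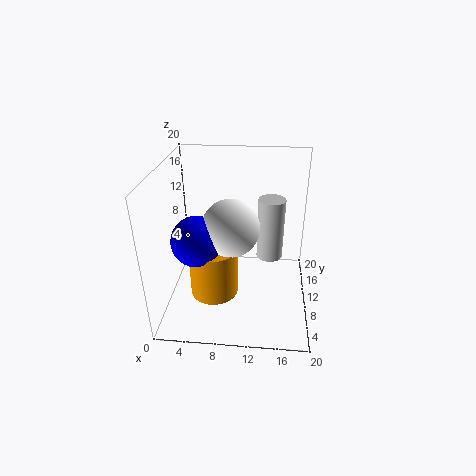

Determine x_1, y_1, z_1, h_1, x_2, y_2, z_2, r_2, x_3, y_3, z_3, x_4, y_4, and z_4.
x_1 = 6.5
y_1 = 9.5
z_1 = 1
h_1 = 7.5
x_2 = 14.5
y_2 = 14.5
z_2 = 4.5
r_2 = 2
x_3 = 9
y_3 = 10
z_3 = 11.5
x_4 = 4.5
y_4 = 8.5
z_4 = 10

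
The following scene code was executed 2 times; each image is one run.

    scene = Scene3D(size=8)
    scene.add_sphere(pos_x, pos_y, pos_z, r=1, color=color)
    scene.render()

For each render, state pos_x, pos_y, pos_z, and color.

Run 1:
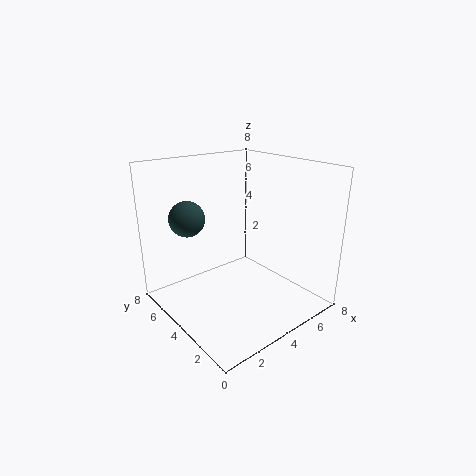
pos_x = 2
pos_y = 6
pos_z = 5
color = 'darkslategray'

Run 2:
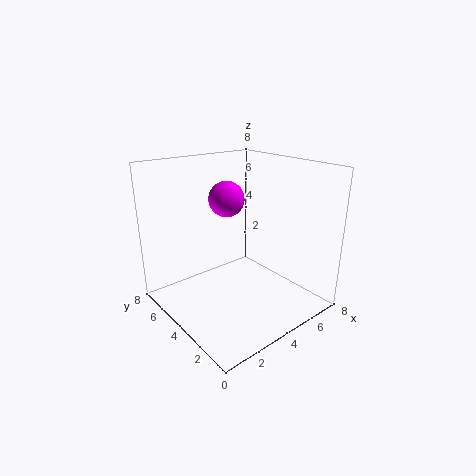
pos_x = 4
pos_y = 5
pos_z = 6
color = 'magenta'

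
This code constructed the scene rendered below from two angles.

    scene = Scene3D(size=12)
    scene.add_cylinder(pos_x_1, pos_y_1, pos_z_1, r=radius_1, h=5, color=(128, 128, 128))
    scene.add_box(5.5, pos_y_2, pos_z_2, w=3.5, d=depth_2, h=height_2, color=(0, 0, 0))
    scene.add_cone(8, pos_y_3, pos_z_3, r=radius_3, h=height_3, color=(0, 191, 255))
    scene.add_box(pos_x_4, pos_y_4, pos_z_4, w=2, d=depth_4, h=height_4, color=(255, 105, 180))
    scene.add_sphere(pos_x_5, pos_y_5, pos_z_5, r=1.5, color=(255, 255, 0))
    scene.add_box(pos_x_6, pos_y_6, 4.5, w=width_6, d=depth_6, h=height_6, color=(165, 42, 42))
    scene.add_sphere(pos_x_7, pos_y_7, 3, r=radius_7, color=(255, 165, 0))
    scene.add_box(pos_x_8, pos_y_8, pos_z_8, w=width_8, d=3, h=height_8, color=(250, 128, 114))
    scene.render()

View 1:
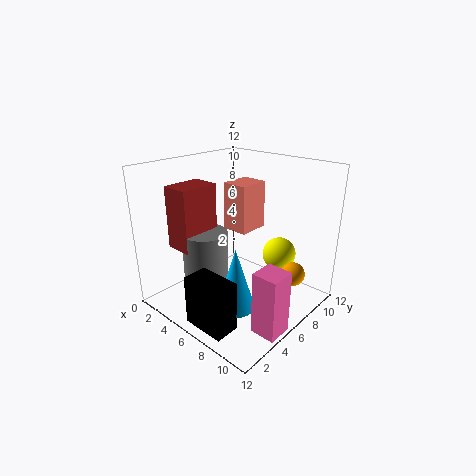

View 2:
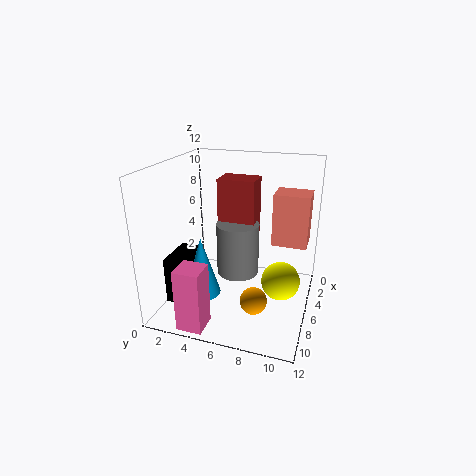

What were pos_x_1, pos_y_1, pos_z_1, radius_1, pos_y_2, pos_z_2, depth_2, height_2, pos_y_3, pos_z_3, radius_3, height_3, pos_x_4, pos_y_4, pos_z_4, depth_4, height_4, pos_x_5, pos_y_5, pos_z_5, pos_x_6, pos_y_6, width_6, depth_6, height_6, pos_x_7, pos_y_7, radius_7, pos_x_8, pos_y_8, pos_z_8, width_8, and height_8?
pos_x_1 = 3
pos_y_1 = 5
pos_z_1 = 1
radius_1 = 2
pos_y_2 = 0.5
pos_z_2 = 0.5
depth_2 = 2
height_2 = 4
pos_y_3 = 3.5
pos_z_3 = 1.5
radius_3 = 1.5
height_3 = 5
pos_x_4 = 10
pos_y_4 = 3
pos_z_4 = 0.5
depth_4 = 2
height_4 = 5
pos_x_5 = 7.5
pos_y_5 = 10
pos_z_5 = 3.5
pos_x_6 = 0.5
pos_y_6 = 3
width_6 = 2.5
depth_6 = 3.5
height_6 = 5.5
pos_x_7 = 10
pos_y_7 = 8.5
radius_7 = 1
pos_x_8 = 2
pos_y_8 = 8.5
pos_z_8 = 5
width_8 = 2.5
height_8 = 4.5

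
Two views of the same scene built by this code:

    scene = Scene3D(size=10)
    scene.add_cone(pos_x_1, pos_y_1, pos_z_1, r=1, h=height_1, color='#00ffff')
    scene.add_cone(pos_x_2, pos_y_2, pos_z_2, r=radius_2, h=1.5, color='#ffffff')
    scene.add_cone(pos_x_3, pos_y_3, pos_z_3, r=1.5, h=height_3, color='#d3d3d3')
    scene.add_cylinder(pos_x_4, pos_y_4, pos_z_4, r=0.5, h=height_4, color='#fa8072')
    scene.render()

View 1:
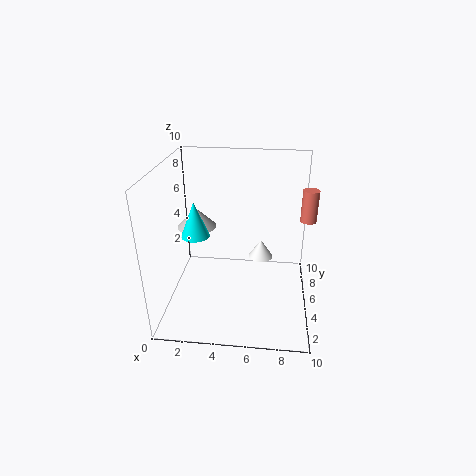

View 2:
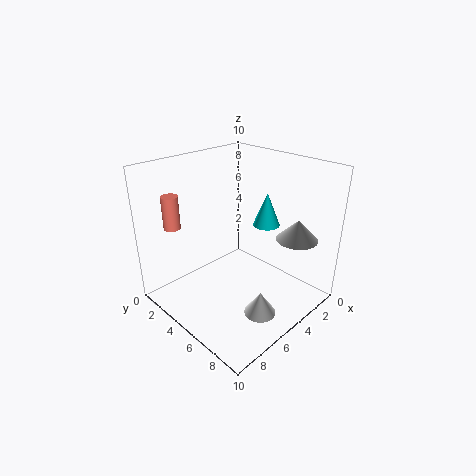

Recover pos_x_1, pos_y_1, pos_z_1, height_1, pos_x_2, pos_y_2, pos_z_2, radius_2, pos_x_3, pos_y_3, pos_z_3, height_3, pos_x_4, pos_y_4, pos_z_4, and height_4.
pos_x_1 = 2
pos_y_1 = 5
pos_z_1 = 5
height_1 = 2.5
pos_x_2 = 6.5
pos_y_2 = 8.5
pos_z_2 = 1.5
radius_2 = 1
pos_x_3 = 1.5
pos_y_3 = 7.5
pos_z_3 = 4.5
height_3 = 1.5
pos_x_4 = 9.5
pos_y_4 = 4
pos_z_4 = 7
height_4 = 2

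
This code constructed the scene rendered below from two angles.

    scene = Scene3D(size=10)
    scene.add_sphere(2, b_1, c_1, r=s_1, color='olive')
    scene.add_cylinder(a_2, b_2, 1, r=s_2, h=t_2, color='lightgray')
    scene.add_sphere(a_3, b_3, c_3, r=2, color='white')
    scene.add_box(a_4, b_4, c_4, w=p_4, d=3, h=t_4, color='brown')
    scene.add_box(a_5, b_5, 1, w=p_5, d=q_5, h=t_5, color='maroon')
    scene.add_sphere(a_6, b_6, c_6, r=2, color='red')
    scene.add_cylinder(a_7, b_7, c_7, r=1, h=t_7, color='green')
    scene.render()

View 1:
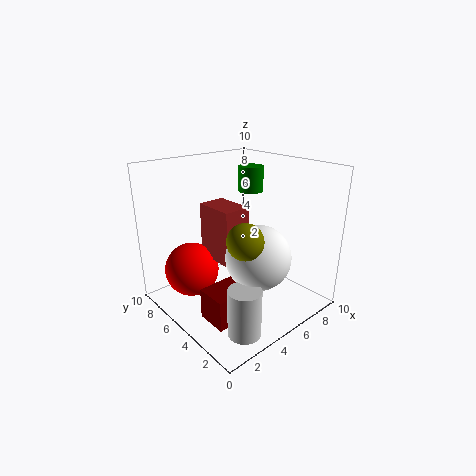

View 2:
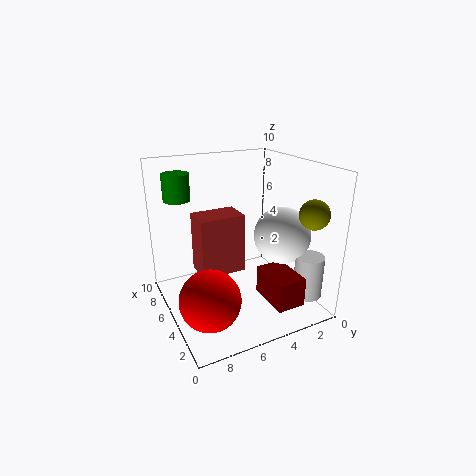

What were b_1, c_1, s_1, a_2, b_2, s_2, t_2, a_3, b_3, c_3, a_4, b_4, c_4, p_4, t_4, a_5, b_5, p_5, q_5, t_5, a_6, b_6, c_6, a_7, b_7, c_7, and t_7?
b_1 = 1
c_1 = 7
s_1 = 1
a_2 = 2
b_2 = 1
s_2 = 1
t_2 = 3
a_3 = 4
b_3 = 2
c_3 = 5
a_4 = 4
b_4 = 5
c_4 = 3
p_4 = 2
t_4 = 4
a_5 = 1
b_5 = 2
p_5 = 3
q_5 = 2
t_5 = 2
a_6 = 3
b_6 = 8
c_6 = 2
a_7 = 9
b_7 = 8
c_7 = 7
t_7 = 2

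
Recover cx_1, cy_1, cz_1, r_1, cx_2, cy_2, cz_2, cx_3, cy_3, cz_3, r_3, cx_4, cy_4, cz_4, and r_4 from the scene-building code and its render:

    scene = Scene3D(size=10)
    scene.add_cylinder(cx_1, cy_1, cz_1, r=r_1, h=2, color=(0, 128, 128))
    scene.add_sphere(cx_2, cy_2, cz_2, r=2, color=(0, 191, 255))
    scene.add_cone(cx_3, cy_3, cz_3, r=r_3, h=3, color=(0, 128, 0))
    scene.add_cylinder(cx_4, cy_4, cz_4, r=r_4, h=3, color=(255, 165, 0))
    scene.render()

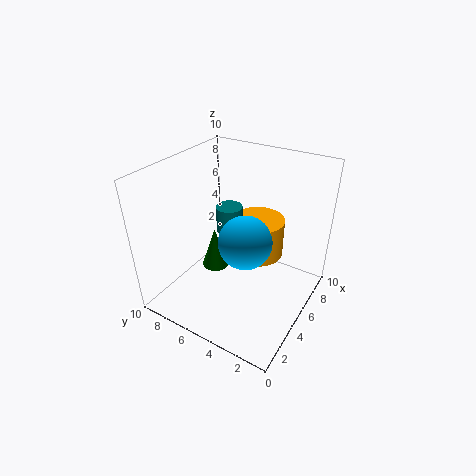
cx_1 = 7; cy_1 = 7; cz_1 = 4; r_1 = 1; cx_2 = 6; cy_2 = 5; cz_2 = 4; cx_3 = 5; cy_3 = 7; cz_3 = 2; r_3 = 1; cx_4 = 8; cy_4 = 5; cz_4 = 2; r_4 = 2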